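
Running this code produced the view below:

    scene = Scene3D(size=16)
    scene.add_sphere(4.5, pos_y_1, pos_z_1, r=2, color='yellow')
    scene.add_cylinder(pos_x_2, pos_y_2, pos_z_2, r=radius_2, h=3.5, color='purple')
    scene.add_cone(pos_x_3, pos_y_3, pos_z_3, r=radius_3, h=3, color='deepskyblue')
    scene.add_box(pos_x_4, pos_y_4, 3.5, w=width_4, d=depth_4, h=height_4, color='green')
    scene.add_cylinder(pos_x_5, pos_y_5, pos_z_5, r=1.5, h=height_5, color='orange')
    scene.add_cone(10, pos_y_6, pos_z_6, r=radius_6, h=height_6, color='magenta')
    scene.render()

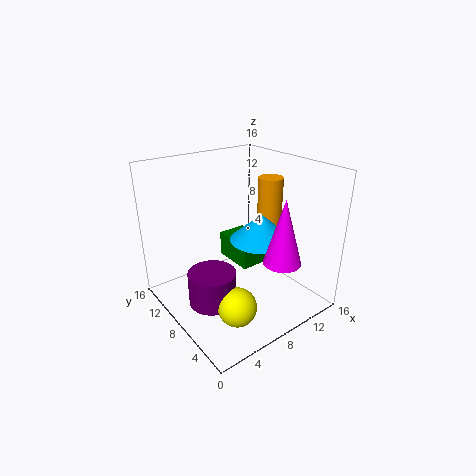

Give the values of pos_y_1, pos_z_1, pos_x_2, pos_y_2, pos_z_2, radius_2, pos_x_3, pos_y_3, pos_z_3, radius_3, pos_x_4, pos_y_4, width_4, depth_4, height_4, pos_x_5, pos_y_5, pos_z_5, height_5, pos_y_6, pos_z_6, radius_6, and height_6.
pos_y_1 = 3.5
pos_z_1 = 3
pos_x_2 = 3.5
pos_y_2 = 6.5
pos_z_2 = 2.5
radius_2 = 2.5
pos_x_3 = 10.5
pos_y_3 = 7
pos_z_3 = 7.5
radius_3 = 3.5
pos_x_4 = 9
pos_y_4 = 8
width_4 = 3.5
depth_4 = 5
height_4 = 3
pos_x_5 = 14
pos_y_5 = 9.5
pos_z_5 = 7
height_5 = 6.5
pos_y_6 = 3
pos_z_6 = 6.5
radius_6 = 2
height_6 = 7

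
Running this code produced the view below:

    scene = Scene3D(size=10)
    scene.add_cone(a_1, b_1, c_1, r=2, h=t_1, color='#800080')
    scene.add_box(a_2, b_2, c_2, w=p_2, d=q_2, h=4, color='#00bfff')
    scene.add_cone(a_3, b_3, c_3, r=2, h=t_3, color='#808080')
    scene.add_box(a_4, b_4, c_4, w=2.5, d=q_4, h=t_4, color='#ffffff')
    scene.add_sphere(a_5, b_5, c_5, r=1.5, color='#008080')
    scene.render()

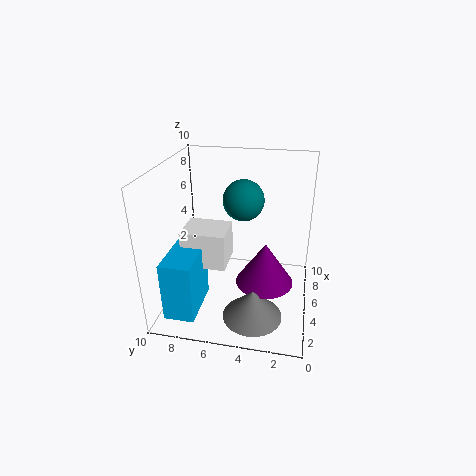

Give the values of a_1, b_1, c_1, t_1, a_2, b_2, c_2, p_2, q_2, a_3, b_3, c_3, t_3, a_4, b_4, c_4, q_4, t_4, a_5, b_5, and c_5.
a_1 = 4.5, b_1 = 3, c_1 = 2, t_1 = 3, a_2 = 0.5, b_2 = 7, c_2 = 1, p_2 = 3.5, q_2 = 2, a_3 = 2.5, b_3 = 3.5, c_3 = 0.5, t_3 = 2, a_4 = 3, b_4 = 5.5, c_4 = 3.5, q_4 = 3, t_4 = 2.5, a_5 = 7, b_5 = 5, c_5 = 7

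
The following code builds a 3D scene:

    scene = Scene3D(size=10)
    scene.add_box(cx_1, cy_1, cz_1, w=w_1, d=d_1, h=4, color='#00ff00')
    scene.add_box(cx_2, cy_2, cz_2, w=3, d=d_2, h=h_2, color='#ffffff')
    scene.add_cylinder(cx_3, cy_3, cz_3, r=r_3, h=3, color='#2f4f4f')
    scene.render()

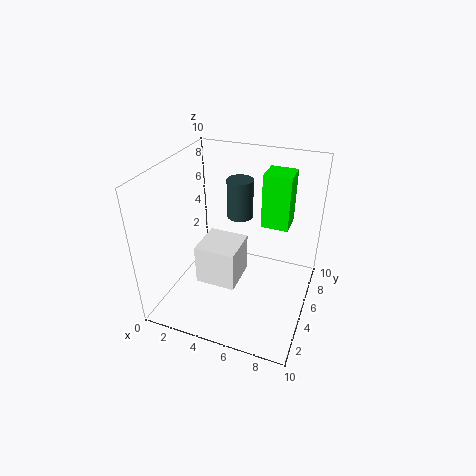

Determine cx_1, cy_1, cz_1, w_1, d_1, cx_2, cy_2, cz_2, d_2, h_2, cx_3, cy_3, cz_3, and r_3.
cx_1 = 6; cy_1 = 7; cz_1 = 5; w_1 = 2; d_1 = 2; cx_2 = 2; cy_2 = 4; cz_2 = 1; d_2 = 3; h_2 = 3; cx_3 = 4; cy_3 = 8; cz_3 = 5; r_3 = 1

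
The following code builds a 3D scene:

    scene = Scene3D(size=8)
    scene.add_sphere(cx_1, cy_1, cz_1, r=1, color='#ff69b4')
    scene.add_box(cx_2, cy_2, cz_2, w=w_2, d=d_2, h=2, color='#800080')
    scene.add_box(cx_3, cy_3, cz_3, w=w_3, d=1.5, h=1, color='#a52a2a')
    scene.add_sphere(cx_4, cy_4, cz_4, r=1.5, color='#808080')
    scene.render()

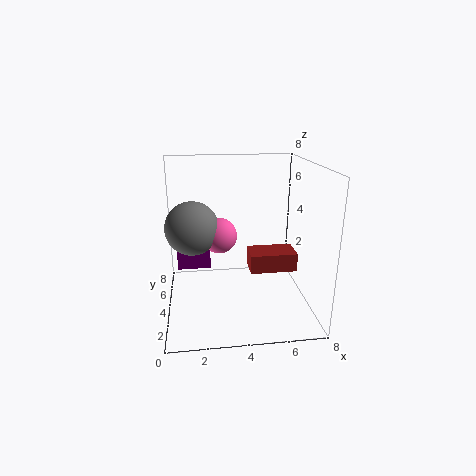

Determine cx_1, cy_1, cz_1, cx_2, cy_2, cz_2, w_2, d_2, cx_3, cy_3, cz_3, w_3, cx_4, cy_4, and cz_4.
cx_1 = 3
cy_1 = 4.5
cz_1 = 4
cx_2 = 0.5
cy_2 = 5.5
cz_2 = 1.5
w_2 = 2
d_2 = 1.5
cx_3 = 4.5
cy_3 = 2.5
cz_3 = 2.5
w_3 = 2.5
cx_4 = 1.5
cy_4 = 4.5
cz_4 = 4.5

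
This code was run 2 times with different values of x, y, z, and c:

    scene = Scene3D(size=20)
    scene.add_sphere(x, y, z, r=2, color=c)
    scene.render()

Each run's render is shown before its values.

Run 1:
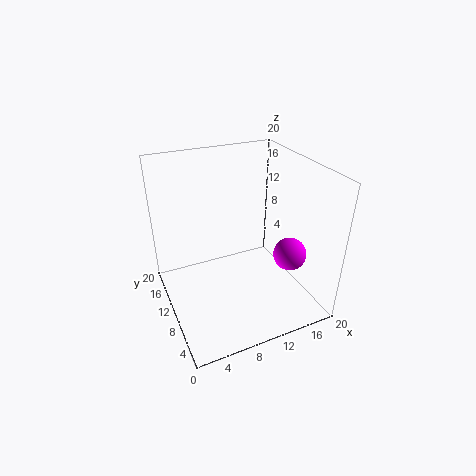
x = 13.5, y = 2.5, z = 11, c = 'magenta'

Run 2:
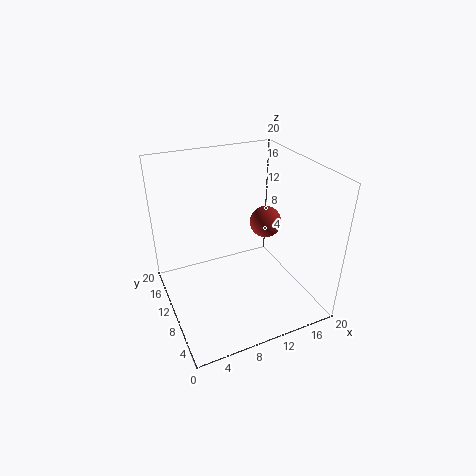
x = 12.5, y = 7, z = 13.5, c = 'brown'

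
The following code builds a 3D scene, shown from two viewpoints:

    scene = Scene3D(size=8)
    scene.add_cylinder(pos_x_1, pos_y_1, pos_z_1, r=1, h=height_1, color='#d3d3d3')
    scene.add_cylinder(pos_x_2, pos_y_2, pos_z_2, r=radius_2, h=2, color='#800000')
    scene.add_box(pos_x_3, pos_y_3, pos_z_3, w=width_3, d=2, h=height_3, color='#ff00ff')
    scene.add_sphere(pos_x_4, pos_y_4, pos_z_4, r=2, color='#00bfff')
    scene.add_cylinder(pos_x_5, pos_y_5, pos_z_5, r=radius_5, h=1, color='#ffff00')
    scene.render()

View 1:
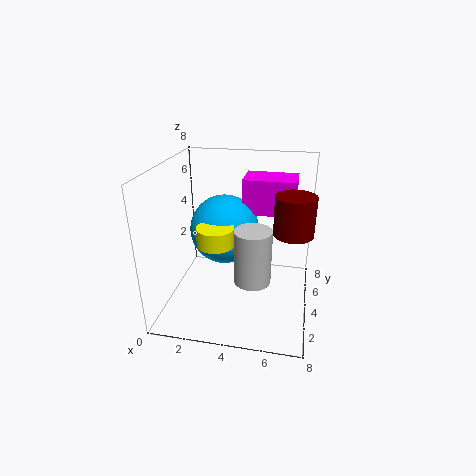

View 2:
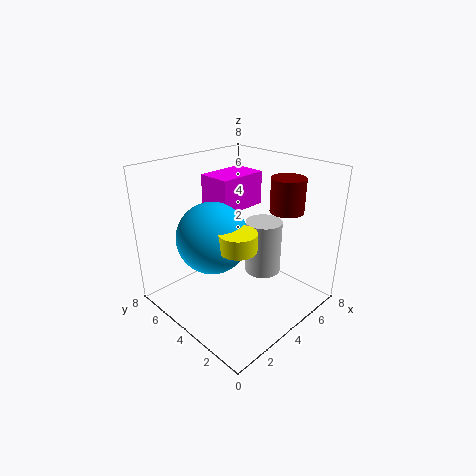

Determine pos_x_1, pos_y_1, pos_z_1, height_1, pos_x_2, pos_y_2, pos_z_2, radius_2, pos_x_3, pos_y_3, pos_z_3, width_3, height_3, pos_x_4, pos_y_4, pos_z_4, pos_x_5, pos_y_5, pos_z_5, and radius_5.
pos_x_1 = 5
pos_y_1 = 3
pos_z_1 = 2
height_1 = 3
pos_x_2 = 7
pos_y_2 = 3
pos_z_2 = 5
radius_2 = 1
pos_x_3 = 4
pos_y_3 = 5
pos_z_3 = 5
width_3 = 3
height_3 = 2
pos_x_4 = 3
pos_y_4 = 5
pos_z_4 = 4
pos_x_5 = 3
pos_y_5 = 3
pos_z_5 = 4
radius_5 = 1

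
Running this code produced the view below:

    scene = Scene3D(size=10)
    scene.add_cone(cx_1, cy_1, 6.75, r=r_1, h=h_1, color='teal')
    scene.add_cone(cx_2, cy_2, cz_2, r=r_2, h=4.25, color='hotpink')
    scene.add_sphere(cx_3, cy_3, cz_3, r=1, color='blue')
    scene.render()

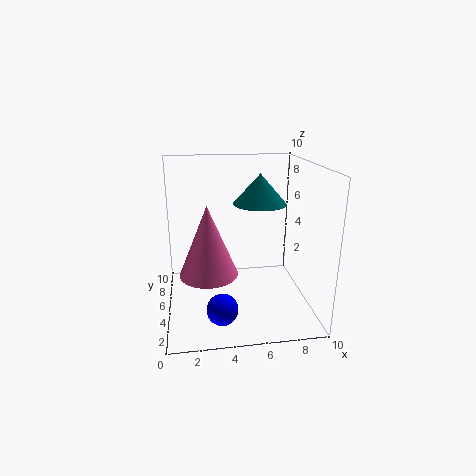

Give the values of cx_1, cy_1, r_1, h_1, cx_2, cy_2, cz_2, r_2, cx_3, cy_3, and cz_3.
cx_1 = 7, cy_1 = 7.25, r_1 = 2, h_1 = 2.25, cx_2 = 2.75, cy_2 = 2, cz_2 = 4, r_2 = 1.75, cx_3 = 3.5, cy_3 = 1.75, cz_3 = 1.5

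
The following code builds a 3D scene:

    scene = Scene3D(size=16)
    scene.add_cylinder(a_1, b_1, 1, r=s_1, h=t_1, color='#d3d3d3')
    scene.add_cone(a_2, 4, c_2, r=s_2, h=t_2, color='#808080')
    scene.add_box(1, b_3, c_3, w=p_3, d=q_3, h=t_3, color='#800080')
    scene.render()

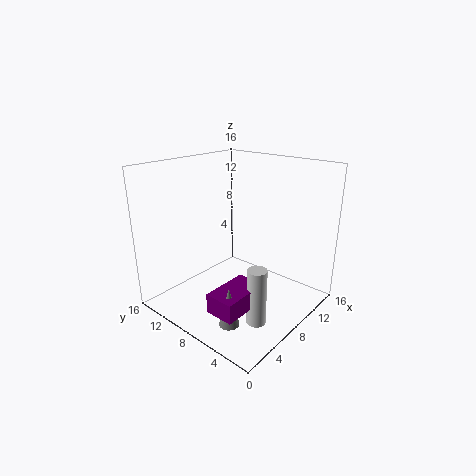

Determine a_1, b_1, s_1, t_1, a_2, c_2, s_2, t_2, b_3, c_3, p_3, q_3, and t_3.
a_1 = 5; b_1 = 3; s_1 = 1; t_1 = 6; a_2 = 2; c_2 = 2; s_2 = 1; t_2 = 4; b_3 = 3; c_3 = 3; p_3 = 5; q_3 = 3; t_3 = 2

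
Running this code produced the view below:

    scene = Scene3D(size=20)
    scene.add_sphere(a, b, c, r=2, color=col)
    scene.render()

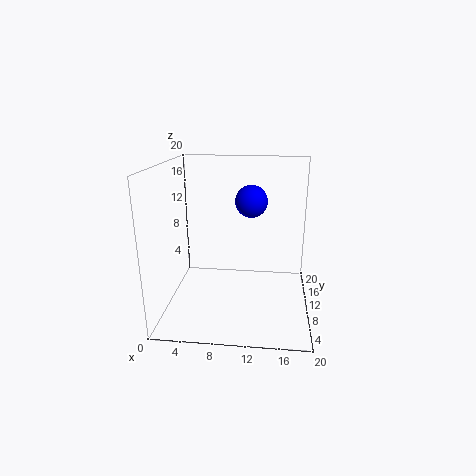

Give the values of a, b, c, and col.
a = 12
b = 7
c = 16
col = 'blue'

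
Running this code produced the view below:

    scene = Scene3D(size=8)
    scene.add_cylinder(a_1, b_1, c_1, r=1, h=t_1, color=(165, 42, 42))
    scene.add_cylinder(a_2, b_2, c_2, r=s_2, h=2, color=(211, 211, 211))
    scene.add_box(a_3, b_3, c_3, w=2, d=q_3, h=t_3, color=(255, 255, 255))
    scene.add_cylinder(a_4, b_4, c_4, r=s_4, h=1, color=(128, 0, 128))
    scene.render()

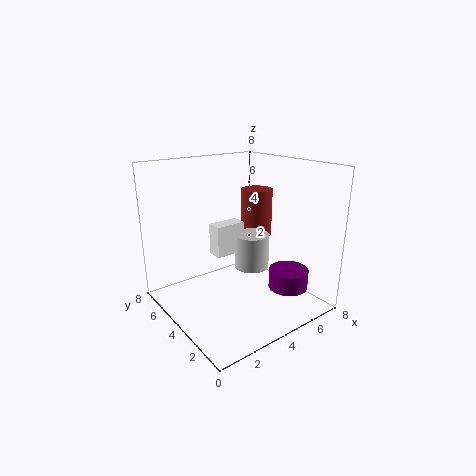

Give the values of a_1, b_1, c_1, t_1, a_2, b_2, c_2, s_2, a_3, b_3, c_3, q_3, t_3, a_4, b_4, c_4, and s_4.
a_1 = 7
b_1 = 6
c_1 = 3
t_1 = 3
a_2 = 5
b_2 = 4
c_2 = 2
s_2 = 1
a_3 = 4
b_3 = 6
c_3 = 2
q_3 = 1
t_3 = 2
a_4 = 5
b_4 = 1
c_4 = 2
s_4 = 1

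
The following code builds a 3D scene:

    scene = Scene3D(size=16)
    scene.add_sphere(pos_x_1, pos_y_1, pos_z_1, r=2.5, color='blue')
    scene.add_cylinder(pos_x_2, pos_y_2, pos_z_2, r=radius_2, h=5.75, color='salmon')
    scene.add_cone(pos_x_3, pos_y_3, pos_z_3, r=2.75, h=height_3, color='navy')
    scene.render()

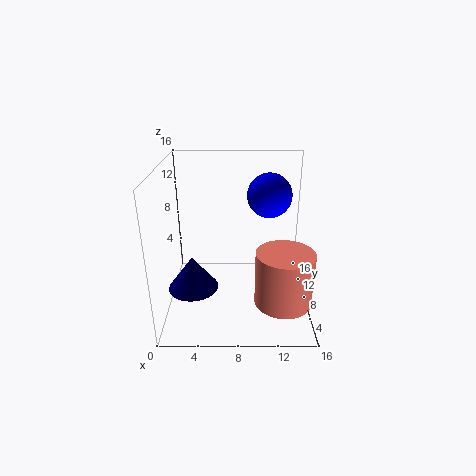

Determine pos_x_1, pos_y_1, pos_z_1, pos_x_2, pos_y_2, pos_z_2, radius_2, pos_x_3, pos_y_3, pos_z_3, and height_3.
pos_x_1 = 11.5
pos_y_1 = 10
pos_z_1 = 12.25
pos_x_2 = 12.75
pos_y_2 = 4
pos_z_2 = 2.5
radius_2 = 3
pos_x_3 = 3
pos_y_3 = 6.25
pos_z_3 = 2.75
height_3 = 3.75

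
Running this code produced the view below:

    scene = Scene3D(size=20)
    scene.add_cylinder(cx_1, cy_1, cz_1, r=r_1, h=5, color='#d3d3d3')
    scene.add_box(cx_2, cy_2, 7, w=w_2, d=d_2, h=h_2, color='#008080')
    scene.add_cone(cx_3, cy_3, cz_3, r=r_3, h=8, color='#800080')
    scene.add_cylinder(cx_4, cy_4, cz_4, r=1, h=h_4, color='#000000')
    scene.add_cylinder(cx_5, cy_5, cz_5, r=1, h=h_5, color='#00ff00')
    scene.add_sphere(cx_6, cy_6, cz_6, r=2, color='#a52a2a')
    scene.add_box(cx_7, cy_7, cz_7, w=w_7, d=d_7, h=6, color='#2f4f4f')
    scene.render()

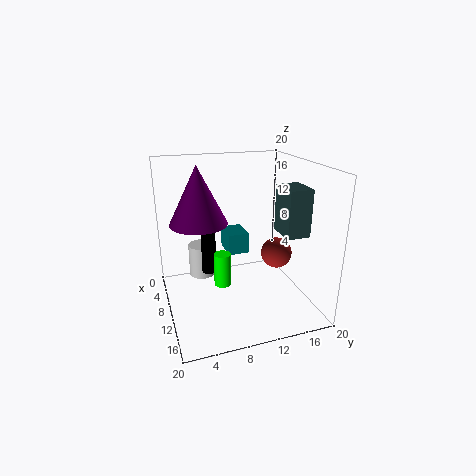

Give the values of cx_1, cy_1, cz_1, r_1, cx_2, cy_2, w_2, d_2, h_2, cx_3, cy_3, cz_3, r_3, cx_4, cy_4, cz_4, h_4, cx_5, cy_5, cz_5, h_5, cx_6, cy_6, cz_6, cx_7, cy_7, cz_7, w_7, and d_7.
cx_1 = 4, cy_1 = 6, cz_1 = 2, r_1 = 2, cx_2 = 5, cy_2 = 9, w_2 = 4, d_2 = 3, h_2 = 3, cx_3 = 8, cy_3 = 5, cz_3 = 12, r_3 = 4, cx_4 = 9, cy_4 = 6, cz_4 = 5, h_4 = 7, cx_5 = 16, cy_5 = 6, cz_5 = 7, h_5 = 4, cx_6 = 14, cy_6 = 14, cz_6 = 9, cx_7 = 13, cy_7 = 14, cz_7 = 12, w_7 = 4, d_7 = 3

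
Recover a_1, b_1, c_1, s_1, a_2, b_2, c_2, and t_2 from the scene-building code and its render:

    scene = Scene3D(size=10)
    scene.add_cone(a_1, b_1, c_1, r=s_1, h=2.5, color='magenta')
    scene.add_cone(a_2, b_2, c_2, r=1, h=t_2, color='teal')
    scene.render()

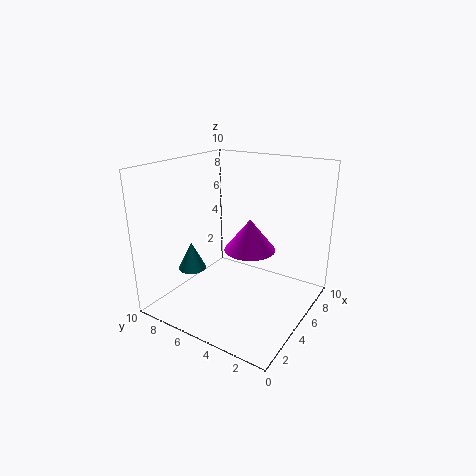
a_1 = 7.5; b_1 = 5.5; c_1 = 3; s_1 = 2; a_2 = 3.5; b_2 = 8; c_2 = 2.5; t_2 = 2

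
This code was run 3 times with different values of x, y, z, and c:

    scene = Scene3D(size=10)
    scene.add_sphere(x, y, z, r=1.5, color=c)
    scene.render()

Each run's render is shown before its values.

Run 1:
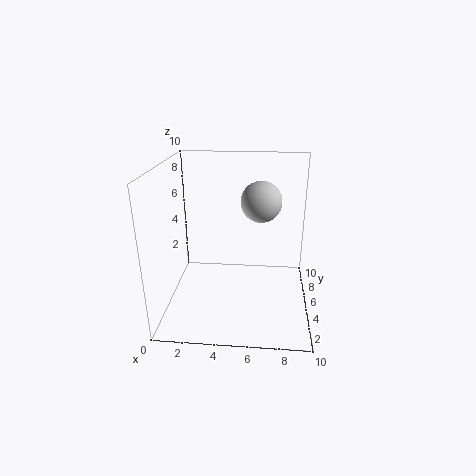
x = 6.5, y = 7, z = 7, c = 'lightgray'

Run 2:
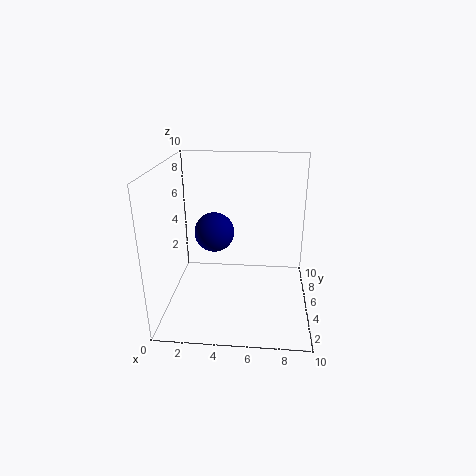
x = 3, y = 7, z = 4.5, c = 'navy'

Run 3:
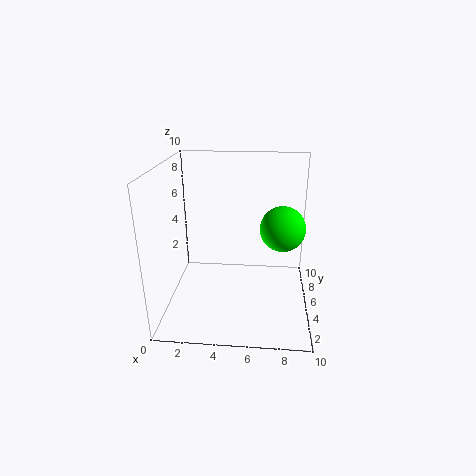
x = 8, y = 4.5, z = 6, c = 'lime'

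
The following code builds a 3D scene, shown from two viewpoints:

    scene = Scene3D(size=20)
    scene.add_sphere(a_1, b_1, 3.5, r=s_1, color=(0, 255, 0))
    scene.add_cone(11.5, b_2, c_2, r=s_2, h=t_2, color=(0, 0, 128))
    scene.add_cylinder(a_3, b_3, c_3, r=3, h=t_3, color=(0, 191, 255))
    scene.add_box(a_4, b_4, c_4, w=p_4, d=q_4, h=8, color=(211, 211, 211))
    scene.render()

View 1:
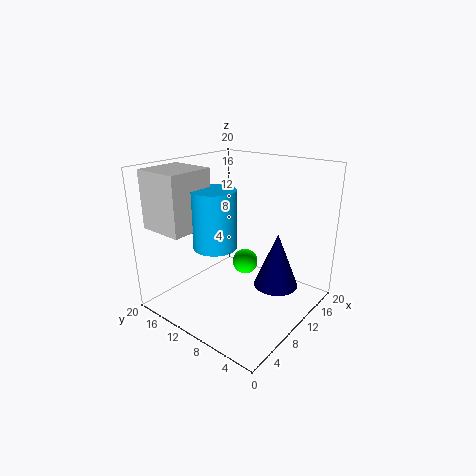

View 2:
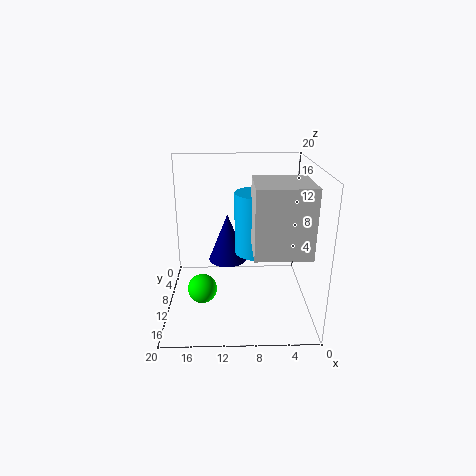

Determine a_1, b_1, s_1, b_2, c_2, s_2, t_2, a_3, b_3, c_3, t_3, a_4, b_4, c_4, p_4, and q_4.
a_1 = 15, b_1 = 12.5, s_1 = 2, b_2 = 4.5, c_2 = 4, s_2 = 3, t_2 = 7.5, a_3 = 7.5, b_3 = 12, c_3 = 9, t_3 = 8, a_4 = 2, b_4 = 13.5, c_4 = 11.5, p_4 = 6.5, q_4 = 6.5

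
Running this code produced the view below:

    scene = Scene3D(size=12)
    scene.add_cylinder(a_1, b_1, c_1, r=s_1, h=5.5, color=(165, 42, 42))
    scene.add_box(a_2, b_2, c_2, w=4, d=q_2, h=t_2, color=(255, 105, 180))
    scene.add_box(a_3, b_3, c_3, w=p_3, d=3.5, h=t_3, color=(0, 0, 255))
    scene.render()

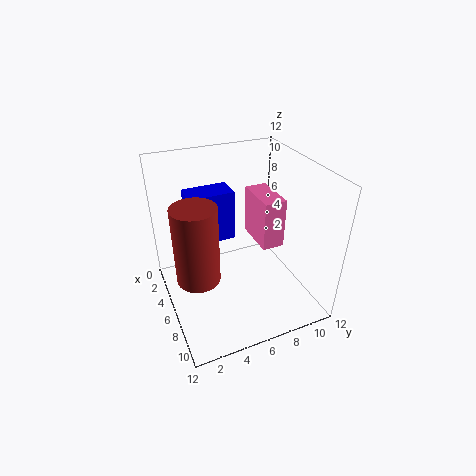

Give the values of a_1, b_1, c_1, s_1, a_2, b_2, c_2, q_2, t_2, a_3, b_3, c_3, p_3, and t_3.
a_1 = 9.5; b_1 = 1.5; c_1 = 6; s_1 = 1.5; a_2 = 2; b_2 = 8.5; c_2 = 4; q_2 = 2; t_2 = 4.5; a_3 = 4.5; b_3 = 2; c_3 = 6.5; p_3 = 2; t_3 = 4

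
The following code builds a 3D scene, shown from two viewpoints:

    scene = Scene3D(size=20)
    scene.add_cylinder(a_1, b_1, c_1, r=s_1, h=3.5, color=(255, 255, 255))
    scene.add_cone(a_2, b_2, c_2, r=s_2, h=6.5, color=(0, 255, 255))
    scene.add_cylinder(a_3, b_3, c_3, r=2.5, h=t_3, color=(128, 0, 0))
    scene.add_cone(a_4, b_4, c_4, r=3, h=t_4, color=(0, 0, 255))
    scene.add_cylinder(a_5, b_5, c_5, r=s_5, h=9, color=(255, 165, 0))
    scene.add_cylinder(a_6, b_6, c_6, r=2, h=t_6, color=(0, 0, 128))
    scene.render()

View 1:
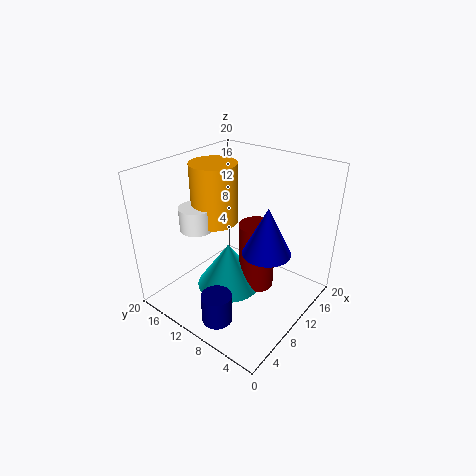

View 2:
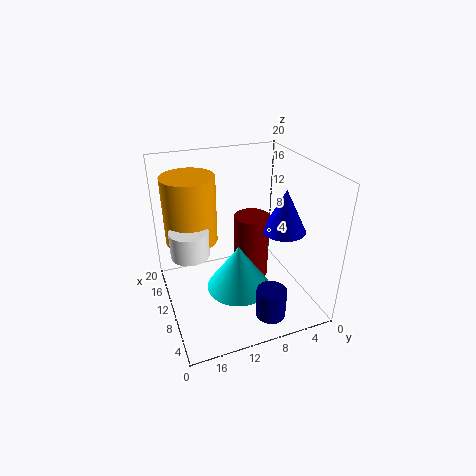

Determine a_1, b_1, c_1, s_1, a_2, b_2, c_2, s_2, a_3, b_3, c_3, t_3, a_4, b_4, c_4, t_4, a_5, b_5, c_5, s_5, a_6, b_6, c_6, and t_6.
a_1 = 9
b_1 = 17
c_1 = 9.5
s_1 = 2.5
a_2 = 8.5
b_2 = 10.5
c_2 = 3
s_2 = 4.5
a_3 = 11
b_3 = 7.5
c_3 = 3
t_3 = 9.5
a_4 = 8
b_4 = 4
c_4 = 11
t_4 = 6
a_5 = 12
b_5 = 16
c_5 = 10
s_5 = 3.5
a_6 = 3
b_6 = 8
c_6 = 1.5
t_6 = 4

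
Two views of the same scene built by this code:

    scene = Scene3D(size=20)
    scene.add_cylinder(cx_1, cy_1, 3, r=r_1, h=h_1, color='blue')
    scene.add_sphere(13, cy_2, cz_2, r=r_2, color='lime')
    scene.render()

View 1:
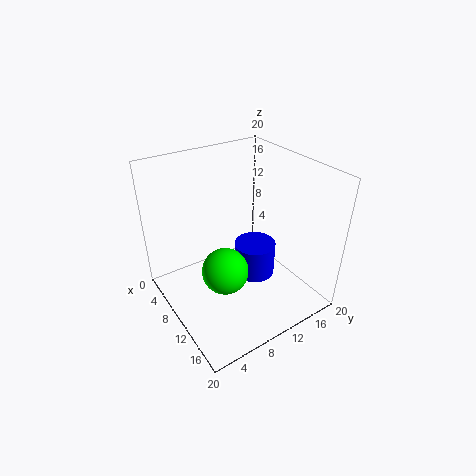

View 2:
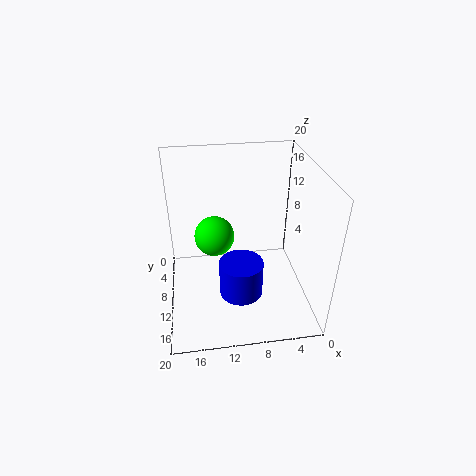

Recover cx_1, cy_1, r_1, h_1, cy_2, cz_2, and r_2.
cx_1 = 10, cy_1 = 13, r_1 = 3, h_1 = 5, cy_2 = 6, cz_2 = 8, r_2 = 3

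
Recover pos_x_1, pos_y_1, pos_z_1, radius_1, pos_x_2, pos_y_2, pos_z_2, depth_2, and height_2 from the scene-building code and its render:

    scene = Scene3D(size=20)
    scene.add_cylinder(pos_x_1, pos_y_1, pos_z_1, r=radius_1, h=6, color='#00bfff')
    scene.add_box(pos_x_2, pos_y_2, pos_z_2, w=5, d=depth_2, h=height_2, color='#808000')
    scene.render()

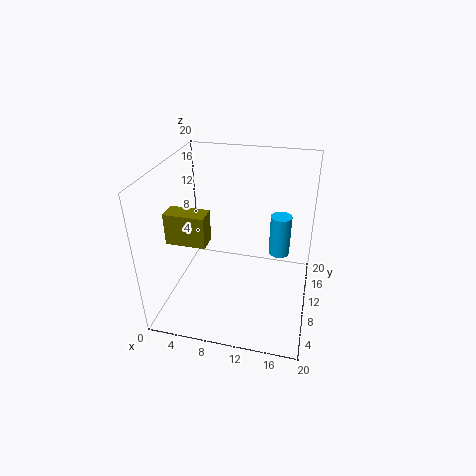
pos_x_1 = 15.5, pos_y_1 = 13, pos_z_1 = 6.5, radius_1 = 1.5, pos_x_2 = 2.5, pos_y_2 = 3.5, pos_z_2 = 12, depth_2 = 2.5, height_2 = 4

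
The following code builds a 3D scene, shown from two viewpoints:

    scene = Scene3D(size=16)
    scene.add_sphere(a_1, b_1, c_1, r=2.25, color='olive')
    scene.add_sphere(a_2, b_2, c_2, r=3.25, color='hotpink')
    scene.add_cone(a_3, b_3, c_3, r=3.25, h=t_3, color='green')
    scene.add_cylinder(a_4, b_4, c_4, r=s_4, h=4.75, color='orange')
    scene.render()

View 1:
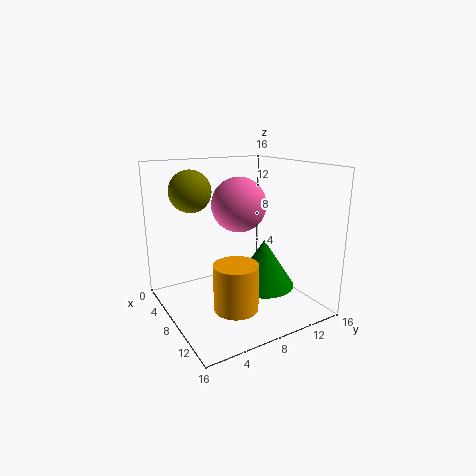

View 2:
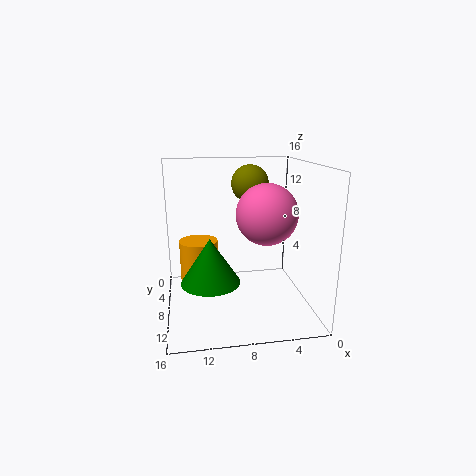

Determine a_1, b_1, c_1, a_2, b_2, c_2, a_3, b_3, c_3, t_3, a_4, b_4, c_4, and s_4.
a_1 = 5.75
b_1 = 3.5
c_1 = 13.25
a_2 = 5.25
b_2 = 9.75
c_2 = 11
a_3 = 11.25
b_3 = 9.25
c_3 = 3.5
t_3 = 5
a_4 = 12.25
b_4 = 5.25
c_4 = 2.25
s_4 = 2.25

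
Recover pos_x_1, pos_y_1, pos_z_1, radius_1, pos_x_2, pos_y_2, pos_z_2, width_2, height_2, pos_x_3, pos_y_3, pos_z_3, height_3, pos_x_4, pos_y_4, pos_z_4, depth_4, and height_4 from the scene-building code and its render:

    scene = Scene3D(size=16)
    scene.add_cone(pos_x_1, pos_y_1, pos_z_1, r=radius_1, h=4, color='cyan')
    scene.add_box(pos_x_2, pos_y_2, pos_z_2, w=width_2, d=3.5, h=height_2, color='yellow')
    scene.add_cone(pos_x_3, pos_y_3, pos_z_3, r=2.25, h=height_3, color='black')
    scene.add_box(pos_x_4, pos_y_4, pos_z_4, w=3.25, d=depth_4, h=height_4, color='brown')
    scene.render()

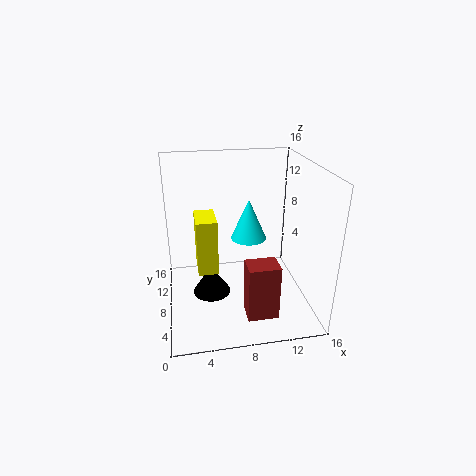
pos_x_1 = 8.5
pos_y_1 = 5
pos_z_1 = 9.5
radius_1 = 1.75
pos_x_2 = 3.25
pos_y_2 = 3.5
pos_z_2 = 6.5
width_2 = 2
height_2 = 5.5
pos_x_3 = 5
pos_y_3 = 9.5
pos_z_3 = 0.25
height_3 = 3.5
pos_x_4 = 8
pos_y_4 = 2
pos_z_4 = 1.25
depth_4 = 2.5
height_4 = 6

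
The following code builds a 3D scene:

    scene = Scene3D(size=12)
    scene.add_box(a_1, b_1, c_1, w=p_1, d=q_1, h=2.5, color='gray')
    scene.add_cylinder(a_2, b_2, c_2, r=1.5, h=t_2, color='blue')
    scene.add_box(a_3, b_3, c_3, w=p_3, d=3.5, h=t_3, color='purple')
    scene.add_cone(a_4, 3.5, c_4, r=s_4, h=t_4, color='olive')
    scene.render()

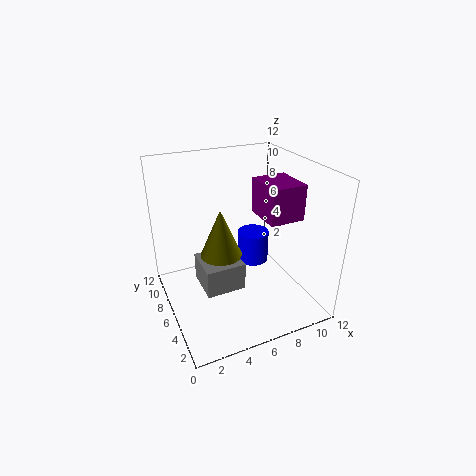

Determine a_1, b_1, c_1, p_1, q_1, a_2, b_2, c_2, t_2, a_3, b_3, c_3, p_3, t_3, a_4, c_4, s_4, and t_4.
a_1 = 3, b_1 = 5.5, c_1 = 1, p_1 = 3.5, q_1 = 3.5, a_2 = 9, b_2 = 9, c_2 = 1.5, t_2 = 3, a_3 = 8, b_3 = 4, c_3 = 7.5, p_3 = 3, t_3 = 3, a_4 = 3.5, c_4 = 6.5, s_4 = 1.5, t_4 = 3.5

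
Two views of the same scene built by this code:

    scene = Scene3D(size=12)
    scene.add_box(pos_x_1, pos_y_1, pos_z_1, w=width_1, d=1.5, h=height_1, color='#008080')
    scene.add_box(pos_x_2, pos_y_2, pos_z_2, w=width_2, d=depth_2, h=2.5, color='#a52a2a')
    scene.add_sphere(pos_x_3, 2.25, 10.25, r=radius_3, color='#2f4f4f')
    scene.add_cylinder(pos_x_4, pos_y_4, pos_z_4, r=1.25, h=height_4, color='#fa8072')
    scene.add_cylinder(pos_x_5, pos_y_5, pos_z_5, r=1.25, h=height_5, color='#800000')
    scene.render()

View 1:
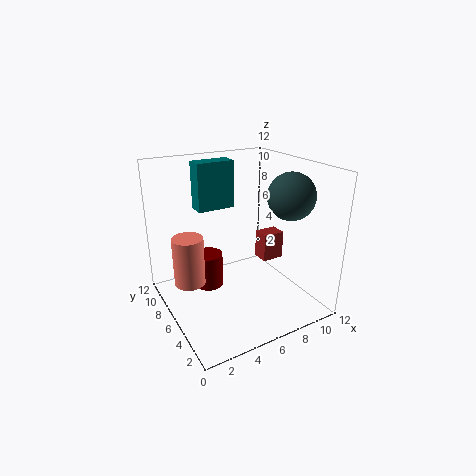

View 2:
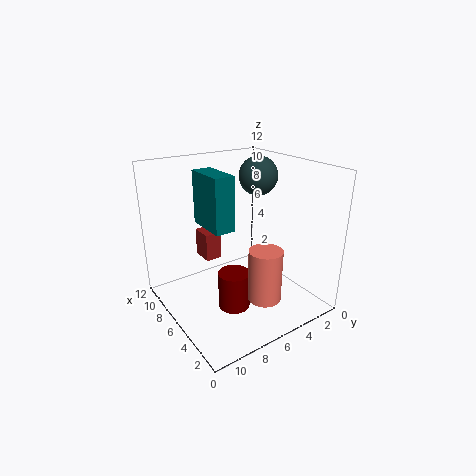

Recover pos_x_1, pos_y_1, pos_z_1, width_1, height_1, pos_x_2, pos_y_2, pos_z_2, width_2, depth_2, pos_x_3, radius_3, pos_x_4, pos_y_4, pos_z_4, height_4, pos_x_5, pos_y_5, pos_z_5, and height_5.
pos_x_1 = 3.5; pos_y_1 = 8; pos_z_1 = 8; width_1 = 3.25; height_1 = 4; pos_x_2 = 8.75; pos_y_2 = 6; pos_z_2 = 3; width_2 = 2; depth_2 = 1.5; pos_x_3 = 8.25; radius_3 = 1.75; pos_x_4 = 1.75; pos_y_4 = 6.5; pos_z_4 = 2.75; height_4 = 4; pos_x_5 = 4; pos_y_5 = 7.75; pos_z_5 = 1.25; height_5 = 3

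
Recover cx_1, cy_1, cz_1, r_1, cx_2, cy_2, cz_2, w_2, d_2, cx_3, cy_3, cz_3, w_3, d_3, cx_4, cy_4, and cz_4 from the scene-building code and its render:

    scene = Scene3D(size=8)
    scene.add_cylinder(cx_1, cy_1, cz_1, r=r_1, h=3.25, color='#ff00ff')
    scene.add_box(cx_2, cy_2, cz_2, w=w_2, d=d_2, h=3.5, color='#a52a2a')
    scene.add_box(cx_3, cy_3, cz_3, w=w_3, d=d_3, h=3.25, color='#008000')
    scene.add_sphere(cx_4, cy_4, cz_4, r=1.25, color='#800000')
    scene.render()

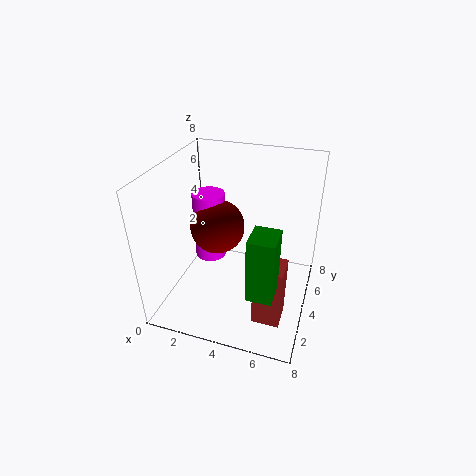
cx_1 = 3.25; cy_1 = 2; cz_1 = 4.25; r_1 = 0.75; cx_2 = 5.5; cy_2 = 1.75; cz_2 = 0.25; w_2 = 1.5; d_2 = 1.5; cx_3 = 5.5; cy_3 = 0.5; cz_3 = 3; w_3 = 1.25; d_3 = 1.5; cx_4 = 3.75; cy_4 = 1.75; cz_4 = 6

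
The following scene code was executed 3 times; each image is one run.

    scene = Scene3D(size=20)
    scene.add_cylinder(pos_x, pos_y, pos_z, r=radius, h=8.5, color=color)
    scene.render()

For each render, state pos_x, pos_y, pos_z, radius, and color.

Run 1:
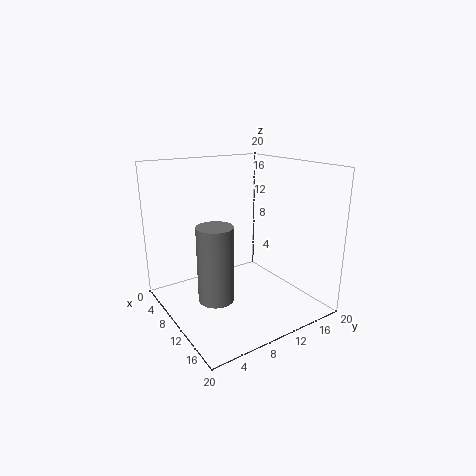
pos_x = 17; pos_y = 2.5; pos_z = 6.5; radius = 2; color = 'gray'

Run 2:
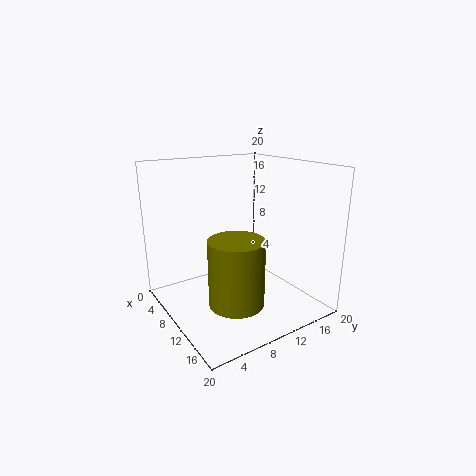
pos_x = 15; pos_y = 6.5; pos_z = 3.5; radius = 3.5; color = 'olive'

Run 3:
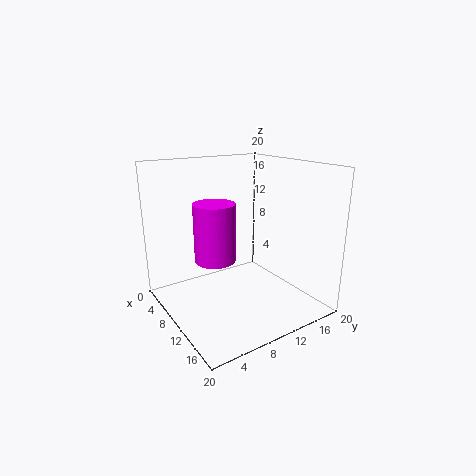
pos_x = 7; pos_y = 8; pos_z = 6; radius = 3; color = 'magenta'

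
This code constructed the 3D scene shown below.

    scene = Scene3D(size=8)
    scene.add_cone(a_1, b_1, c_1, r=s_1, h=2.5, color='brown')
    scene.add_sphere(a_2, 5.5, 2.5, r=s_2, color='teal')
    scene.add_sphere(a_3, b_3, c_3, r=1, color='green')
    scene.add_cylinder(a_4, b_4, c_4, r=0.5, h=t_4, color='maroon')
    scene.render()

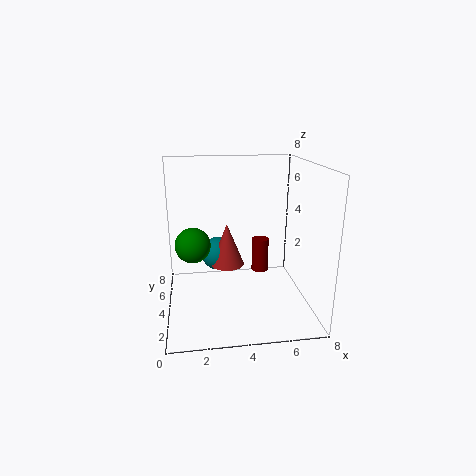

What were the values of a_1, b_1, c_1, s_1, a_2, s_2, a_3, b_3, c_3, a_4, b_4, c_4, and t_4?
a_1 = 3.5; b_1 = 5; c_1 = 2; s_1 = 1; a_2 = 3; s_2 = 1; a_3 = 1.5; b_3 = 4.5; c_3 = 3.5; a_4 = 5.5; b_4 = 5; c_4 = 1.5; t_4 = 2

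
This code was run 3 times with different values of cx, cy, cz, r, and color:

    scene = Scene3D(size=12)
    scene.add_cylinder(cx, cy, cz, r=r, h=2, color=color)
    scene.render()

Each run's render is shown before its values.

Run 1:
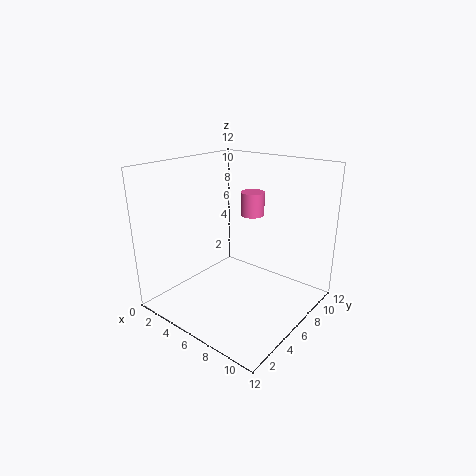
cx = 6, cy = 8, cz = 7.5, r = 1, color = 'hotpink'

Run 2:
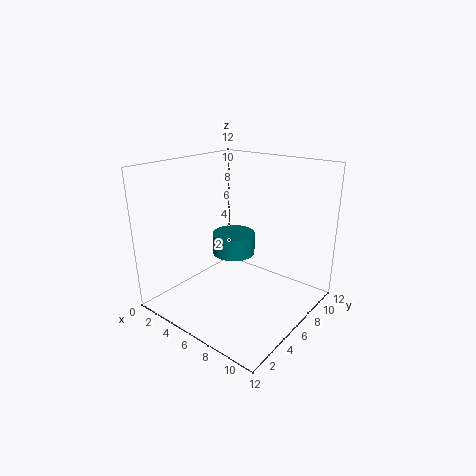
cx = 3.5, cy = 8.5, cz = 3, r = 2, color = 'teal'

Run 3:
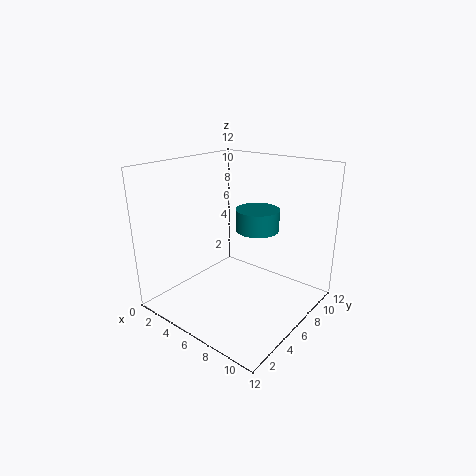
cx = 5.5, cy = 9.5, cz = 5.5, r = 2, color = 'teal'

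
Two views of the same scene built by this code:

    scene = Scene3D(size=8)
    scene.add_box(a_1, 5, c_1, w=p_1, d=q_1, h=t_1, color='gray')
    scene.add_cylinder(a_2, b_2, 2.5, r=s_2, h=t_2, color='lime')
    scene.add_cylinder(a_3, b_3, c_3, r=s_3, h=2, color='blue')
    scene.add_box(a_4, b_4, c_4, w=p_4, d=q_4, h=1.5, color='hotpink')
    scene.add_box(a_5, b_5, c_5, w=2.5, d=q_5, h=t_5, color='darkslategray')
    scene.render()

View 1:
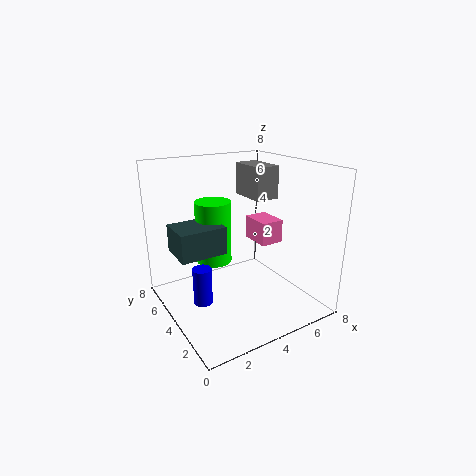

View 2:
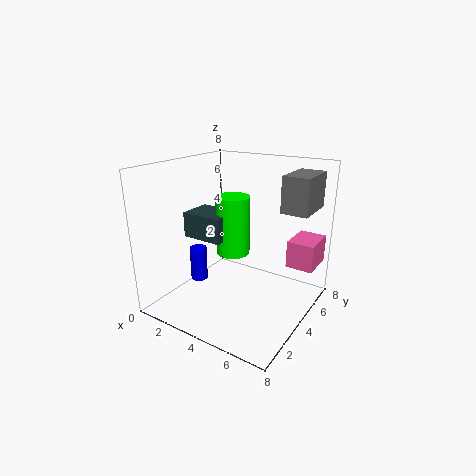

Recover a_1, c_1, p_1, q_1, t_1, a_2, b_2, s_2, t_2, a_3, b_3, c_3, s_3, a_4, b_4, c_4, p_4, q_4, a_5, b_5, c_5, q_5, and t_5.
a_1 = 6
c_1 = 5.5
p_1 = 1.5
q_1 = 2.5
t_1 = 2
a_2 = 3
b_2 = 5
s_2 = 1
t_2 = 3.5
a_3 = 1.5
b_3 = 3.5
c_3 = 1
s_3 = 0.5
a_4 = 6.5
b_4 = 5
c_4 = 2.5
p_4 = 1.5
q_4 = 2
a_5 = 0.5
b_5 = 3.5
c_5 = 3.5
q_5 = 2
t_5 = 1.5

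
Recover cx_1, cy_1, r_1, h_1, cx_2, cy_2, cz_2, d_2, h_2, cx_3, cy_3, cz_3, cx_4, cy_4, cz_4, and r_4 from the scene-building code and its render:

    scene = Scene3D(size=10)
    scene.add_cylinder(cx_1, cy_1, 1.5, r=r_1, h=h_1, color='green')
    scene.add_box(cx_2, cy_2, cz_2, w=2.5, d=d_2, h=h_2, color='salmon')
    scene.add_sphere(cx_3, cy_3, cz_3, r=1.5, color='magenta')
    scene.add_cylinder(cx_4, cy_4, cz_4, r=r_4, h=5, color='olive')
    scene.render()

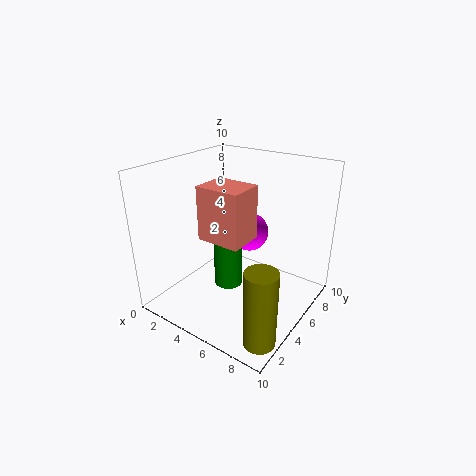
cx_1 = 4.5, cy_1 = 4.5, r_1 = 1, h_1 = 5, cx_2 = 5.5, cy_2 = 0.5, cz_2 = 7, d_2 = 2, h_2 = 3, cx_3 = 4, cy_3 = 8, cz_3 = 4, cx_4 = 9, cy_4 = 1.5, cz_4 = 0.5, r_4 = 1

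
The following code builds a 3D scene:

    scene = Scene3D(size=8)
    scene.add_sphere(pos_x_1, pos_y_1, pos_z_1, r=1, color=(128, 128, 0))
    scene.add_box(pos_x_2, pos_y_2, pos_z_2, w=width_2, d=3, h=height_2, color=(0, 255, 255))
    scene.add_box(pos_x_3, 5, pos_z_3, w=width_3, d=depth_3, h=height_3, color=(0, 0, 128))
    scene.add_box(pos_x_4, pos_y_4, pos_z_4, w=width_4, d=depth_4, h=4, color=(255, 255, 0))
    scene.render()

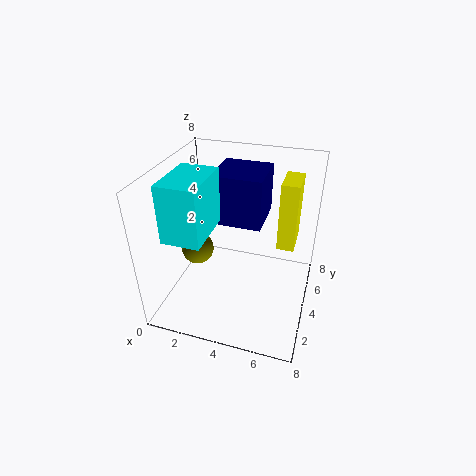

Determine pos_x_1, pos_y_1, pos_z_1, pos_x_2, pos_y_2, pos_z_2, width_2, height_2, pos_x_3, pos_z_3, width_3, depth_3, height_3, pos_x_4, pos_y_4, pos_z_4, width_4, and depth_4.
pos_x_1 = 1
pos_y_1 = 5
pos_z_1 = 2
pos_x_2 = 1
pos_y_2 = 1
pos_z_2 = 5
width_2 = 2
height_2 = 3
pos_x_3 = 2
pos_z_3 = 4
width_3 = 3
depth_3 = 3
height_3 = 3
pos_x_4 = 6
pos_y_4 = 5
pos_z_4 = 3
width_4 = 1
depth_4 = 2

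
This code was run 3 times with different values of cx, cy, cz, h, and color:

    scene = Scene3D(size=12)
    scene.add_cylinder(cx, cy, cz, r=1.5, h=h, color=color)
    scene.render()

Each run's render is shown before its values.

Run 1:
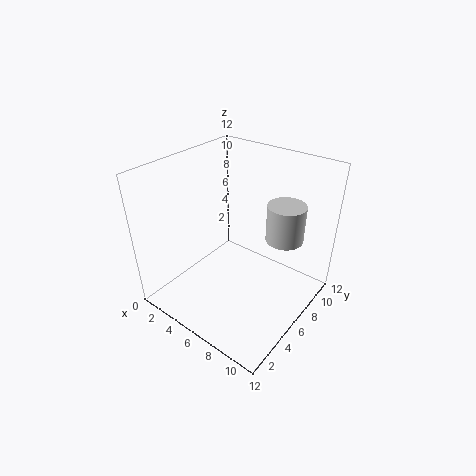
cx = 9.5; cy = 7.5; cz = 6.5; h = 3; color = 'lightgray'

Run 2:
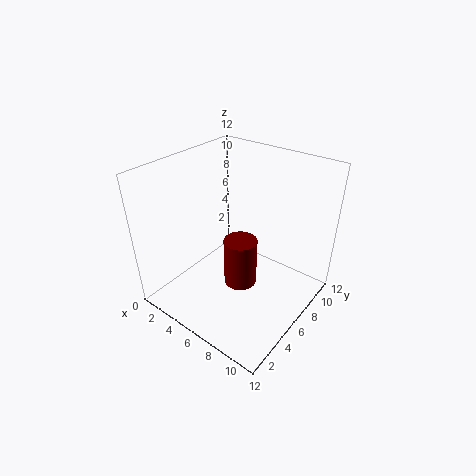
cx = 5.5; cy = 7; cz = 0.5; h = 4.5; color = 'maroon'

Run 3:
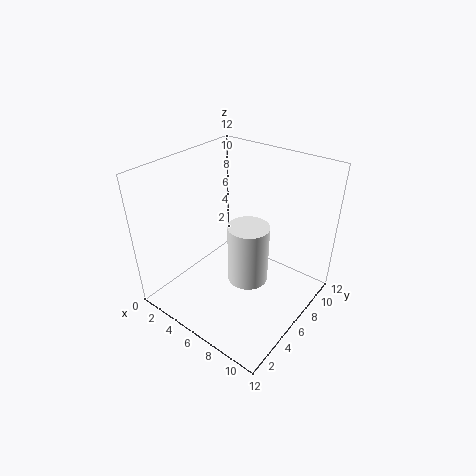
cx = 8.5; cy = 4; cz = 4.5; h = 4.5; color = 'white'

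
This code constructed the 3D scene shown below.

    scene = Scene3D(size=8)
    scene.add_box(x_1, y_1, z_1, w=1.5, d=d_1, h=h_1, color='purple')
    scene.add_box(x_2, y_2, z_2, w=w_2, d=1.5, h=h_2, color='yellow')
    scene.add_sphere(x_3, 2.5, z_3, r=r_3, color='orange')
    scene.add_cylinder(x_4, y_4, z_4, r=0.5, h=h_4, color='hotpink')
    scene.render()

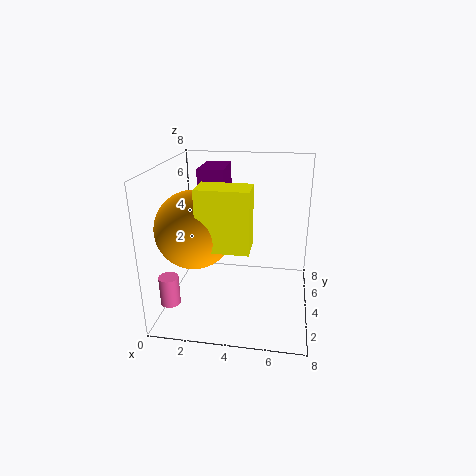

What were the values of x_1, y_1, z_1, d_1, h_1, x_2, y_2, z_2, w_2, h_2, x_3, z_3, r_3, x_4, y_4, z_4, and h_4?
x_1 = 1.5, y_1 = 5, z_1 = 4.5, d_1 = 2.5, h_1 = 3, x_2 = 2.5, y_2 = 1, z_2 = 4.5, w_2 = 2.5, h_2 = 3, x_3 = 2, z_3 = 5, r_3 = 2, x_4 = 1, y_4 = 1, z_4 = 1.5, h_4 = 1.5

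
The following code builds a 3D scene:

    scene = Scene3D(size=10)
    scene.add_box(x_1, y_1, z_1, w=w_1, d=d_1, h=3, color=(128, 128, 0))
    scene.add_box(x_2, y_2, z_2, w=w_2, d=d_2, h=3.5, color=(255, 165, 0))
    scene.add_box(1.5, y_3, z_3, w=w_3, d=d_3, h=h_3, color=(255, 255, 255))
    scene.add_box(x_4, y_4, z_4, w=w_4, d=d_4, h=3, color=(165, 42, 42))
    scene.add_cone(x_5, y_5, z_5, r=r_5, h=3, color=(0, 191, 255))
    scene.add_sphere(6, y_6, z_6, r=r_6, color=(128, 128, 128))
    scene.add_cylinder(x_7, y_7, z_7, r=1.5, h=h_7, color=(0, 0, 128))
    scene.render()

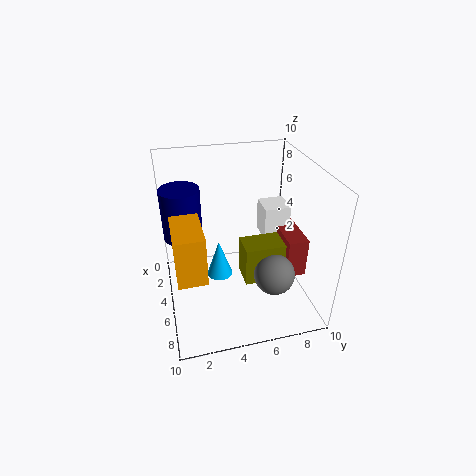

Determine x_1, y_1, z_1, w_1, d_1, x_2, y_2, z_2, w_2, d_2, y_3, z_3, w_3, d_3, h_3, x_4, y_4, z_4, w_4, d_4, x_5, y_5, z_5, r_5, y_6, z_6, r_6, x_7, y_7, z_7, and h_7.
x_1 = 3.5, y_1 = 5.5, z_1 = 1, w_1 = 2, d_1 = 3.5, x_2 = 3.5, y_2 = 0.5, z_2 = 3, w_2 = 3.5, d_2 = 2, y_3 = 7.5, z_3 = 3.5, w_3 = 2, d_3 = 2, h_3 = 2.5, x_4 = 2.5, y_4 = 8.5, z_4 = 1.5, w_4 = 3.5, d_4 = 1.5, x_5 = 3, y_5 = 4, z_5 = 0.5, r_5 = 1, y_6 = 7.5, z_6 = 2, r_6 = 1.5, x_7 = 1.5, y_7 = 1.5, z_7 = 3.5, h_7 = 4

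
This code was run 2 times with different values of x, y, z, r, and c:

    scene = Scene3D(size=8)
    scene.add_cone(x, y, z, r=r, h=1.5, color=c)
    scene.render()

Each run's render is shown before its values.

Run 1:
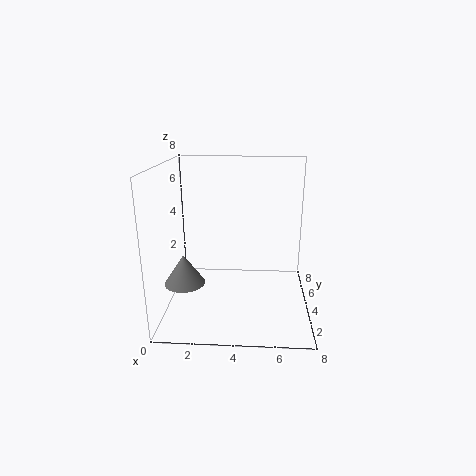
x = 1.5
y = 1.5
z = 2.5
r = 1
c = 'gray'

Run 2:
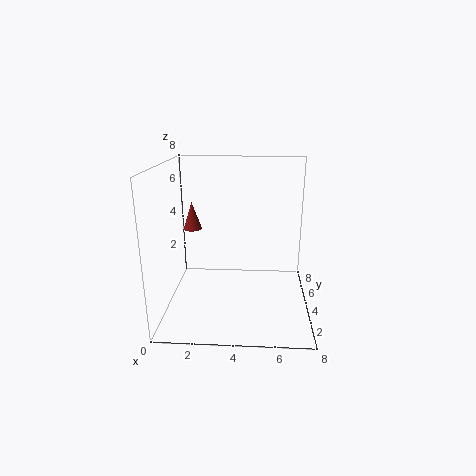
x = 1.5
y = 4
z = 4.5
r = 0.5
c = 'brown'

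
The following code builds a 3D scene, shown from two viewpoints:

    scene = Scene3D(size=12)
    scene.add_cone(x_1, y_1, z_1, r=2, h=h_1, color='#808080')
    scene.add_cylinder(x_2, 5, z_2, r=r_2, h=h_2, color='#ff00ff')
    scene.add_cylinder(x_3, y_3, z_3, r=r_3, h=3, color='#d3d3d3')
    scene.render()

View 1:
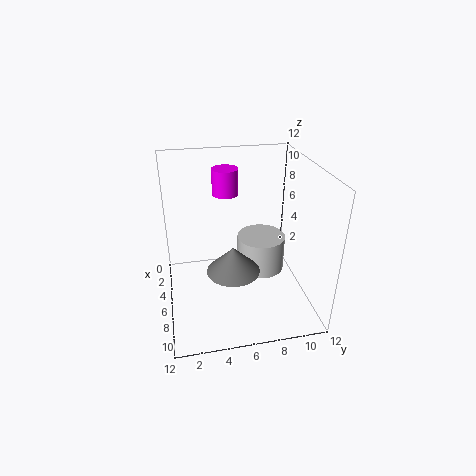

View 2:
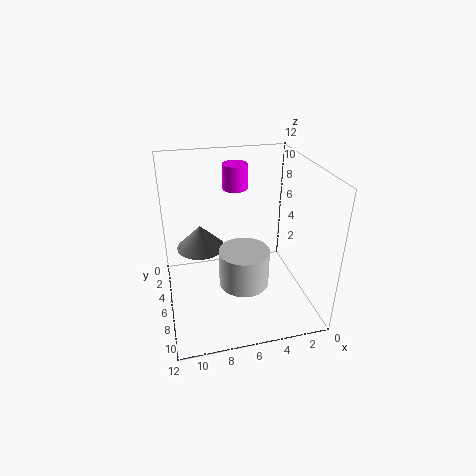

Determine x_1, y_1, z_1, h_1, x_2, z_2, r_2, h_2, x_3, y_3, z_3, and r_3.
x_1 = 9, y_1 = 5, z_1 = 5, h_1 = 2, x_2 = 6, z_2 = 10, r_2 = 1, h_2 = 2, x_3 = 6, y_3 = 8, z_3 = 3, r_3 = 2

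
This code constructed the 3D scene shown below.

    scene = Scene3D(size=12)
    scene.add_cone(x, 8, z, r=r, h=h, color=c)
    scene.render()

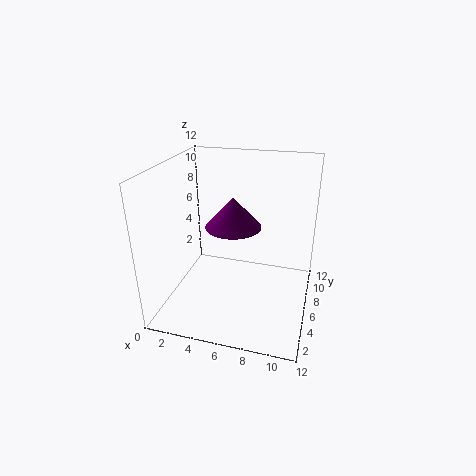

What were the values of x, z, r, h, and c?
x = 5
z = 6
r = 2.5
h = 2.75
c = 'purple'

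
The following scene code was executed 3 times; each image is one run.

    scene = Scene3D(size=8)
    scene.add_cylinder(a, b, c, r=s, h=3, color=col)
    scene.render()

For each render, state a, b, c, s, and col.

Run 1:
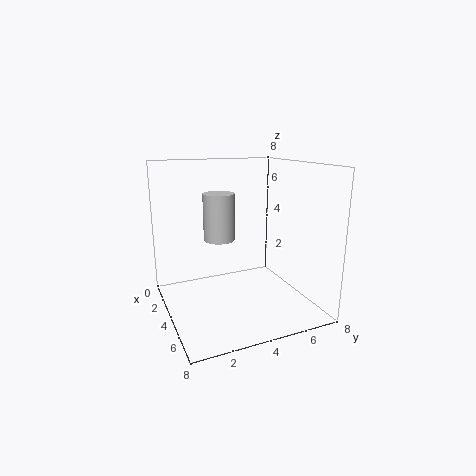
a = 1; b = 4; c = 3; s = 1; col = 'lightgray'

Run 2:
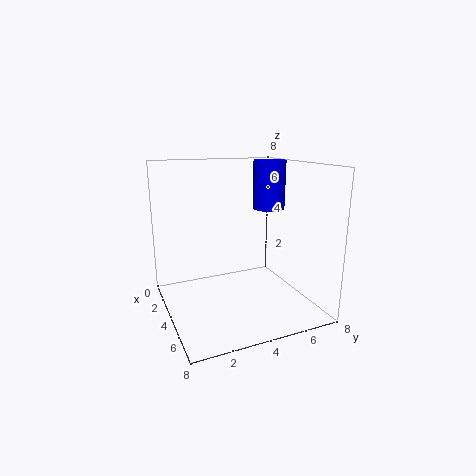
a = 2; b = 7; c = 5; s = 1; col = 'blue'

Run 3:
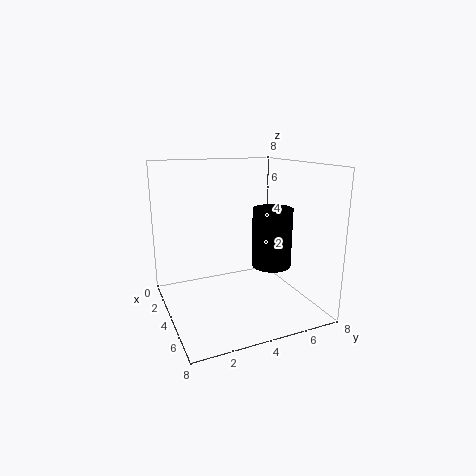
a = 6; b = 5; c = 3; s = 1; col = 'black'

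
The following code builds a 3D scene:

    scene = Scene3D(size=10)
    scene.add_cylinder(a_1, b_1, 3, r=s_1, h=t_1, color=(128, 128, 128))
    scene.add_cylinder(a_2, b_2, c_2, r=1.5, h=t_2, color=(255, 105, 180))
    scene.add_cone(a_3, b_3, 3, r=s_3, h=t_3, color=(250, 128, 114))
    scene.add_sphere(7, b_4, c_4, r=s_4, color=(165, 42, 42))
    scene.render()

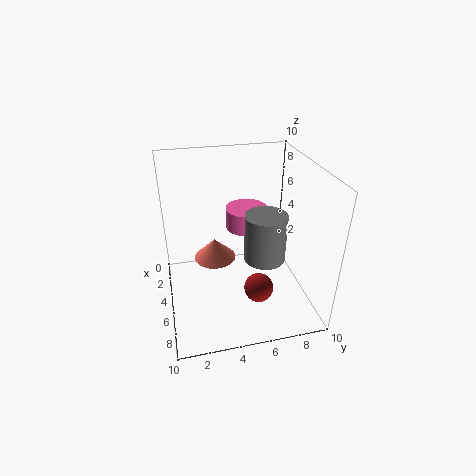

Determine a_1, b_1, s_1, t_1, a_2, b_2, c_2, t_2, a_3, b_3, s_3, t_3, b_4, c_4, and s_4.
a_1 = 5
b_1 = 7
s_1 = 1.5
t_1 = 3.5
a_2 = 3.5
b_2 = 6
c_2 = 5
t_2 = 1.5
a_3 = 4
b_3 = 3.5
s_3 = 1.5
t_3 = 1.5
b_4 = 6
c_4 = 2
s_4 = 1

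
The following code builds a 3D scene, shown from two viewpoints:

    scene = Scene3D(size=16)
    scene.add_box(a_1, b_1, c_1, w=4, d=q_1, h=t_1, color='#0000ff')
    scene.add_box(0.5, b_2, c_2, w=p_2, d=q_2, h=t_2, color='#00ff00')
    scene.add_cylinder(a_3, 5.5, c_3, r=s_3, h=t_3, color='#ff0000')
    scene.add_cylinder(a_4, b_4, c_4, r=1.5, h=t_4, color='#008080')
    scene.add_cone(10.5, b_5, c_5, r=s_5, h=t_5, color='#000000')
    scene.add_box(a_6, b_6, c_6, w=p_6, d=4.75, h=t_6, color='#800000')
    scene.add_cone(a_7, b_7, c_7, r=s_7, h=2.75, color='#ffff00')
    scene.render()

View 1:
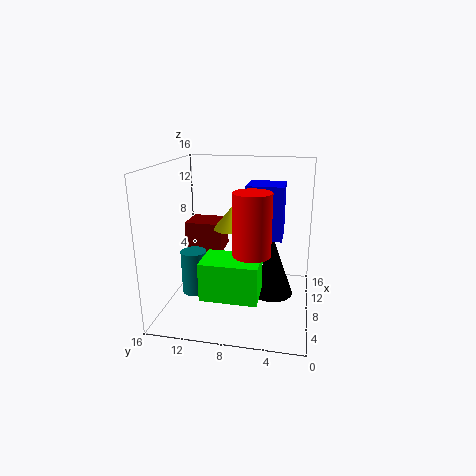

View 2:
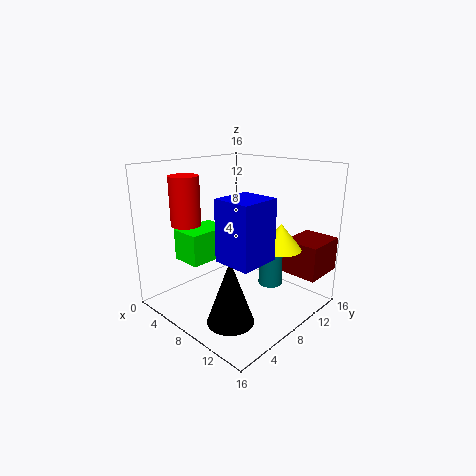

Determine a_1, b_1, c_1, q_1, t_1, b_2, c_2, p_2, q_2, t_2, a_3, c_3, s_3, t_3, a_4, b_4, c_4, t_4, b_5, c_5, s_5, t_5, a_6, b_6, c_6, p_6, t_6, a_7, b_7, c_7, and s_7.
a_1 = 9.5
b_1 = 3.25
c_1 = 7.25
q_1 = 4.25
t_1 = 6.25
b_2 = 4.75
c_2 = 4.25
p_2 = 3.75
q_2 = 5.5
t_2 = 3.75
a_3 = 2
c_3 = 8.75
s_3 = 1.75
t_3 = 5.75
a_4 = 8.5
b_4 = 13.5
c_4 = 0.5
t_4 = 5.25
b_5 = 4.25
c_5 = 0.25
s_5 = 2.5
t_5 = 7
a_6 = 12
b_6 = 11
c_6 = 4.25
p_6 = 4
t_6 = 3.75
a_7 = 12.5
b_7 = 9.75
c_7 = 7.5
s_7 = 2.25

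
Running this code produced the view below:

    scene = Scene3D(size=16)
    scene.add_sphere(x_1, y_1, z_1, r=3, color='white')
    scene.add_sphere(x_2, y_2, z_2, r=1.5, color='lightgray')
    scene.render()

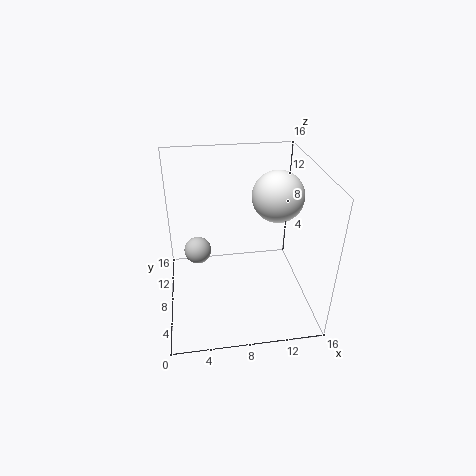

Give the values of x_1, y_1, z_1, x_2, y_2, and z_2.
x_1 = 13; y_1 = 10.5; z_1 = 11.5; x_2 = 3.5; y_2 = 8.5; z_2 = 6.5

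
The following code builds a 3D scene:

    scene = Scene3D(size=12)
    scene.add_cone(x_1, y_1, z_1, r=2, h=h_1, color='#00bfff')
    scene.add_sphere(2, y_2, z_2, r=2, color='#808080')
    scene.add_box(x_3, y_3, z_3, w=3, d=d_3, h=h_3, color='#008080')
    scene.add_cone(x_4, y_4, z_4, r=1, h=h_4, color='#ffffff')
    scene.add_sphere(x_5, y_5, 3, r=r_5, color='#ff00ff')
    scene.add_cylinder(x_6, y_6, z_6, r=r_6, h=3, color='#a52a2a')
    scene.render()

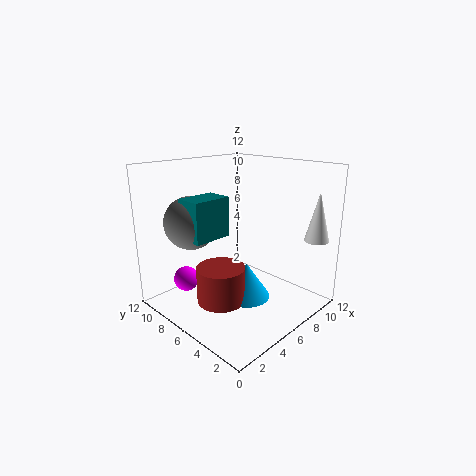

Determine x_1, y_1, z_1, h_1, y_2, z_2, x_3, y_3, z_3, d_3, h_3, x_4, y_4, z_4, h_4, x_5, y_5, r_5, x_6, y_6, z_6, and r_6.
x_1 = 6; y_1 = 5; z_1 = 1; h_1 = 3; y_2 = 7; z_2 = 8; x_3 = 1; y_3 = 5; z_3 = 7; d_3 = 2; h_3 = 3; x_4 = 10; y_4 = 1; z_4 = 6; h_4 = 4; x_5 = 2; y_5 = 8; r_5 = 1; x_6 = 4; y_6 = 6; z_6 = 1; r_6 = 2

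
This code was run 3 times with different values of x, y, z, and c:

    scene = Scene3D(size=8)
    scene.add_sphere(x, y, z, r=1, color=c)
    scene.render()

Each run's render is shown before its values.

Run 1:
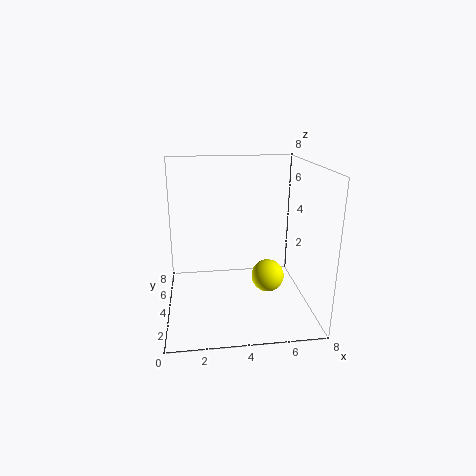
x = 6, y = 5, z = 1, c = 'yellow'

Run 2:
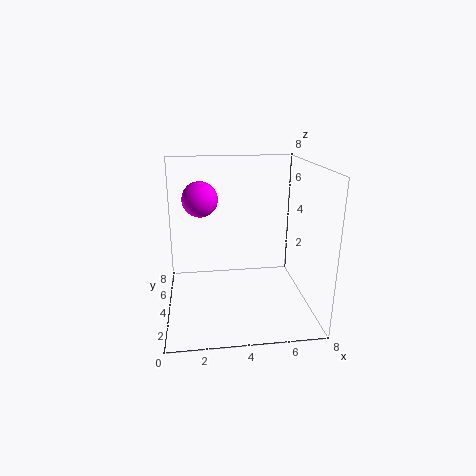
x = 2, y = 5, z = 6, c = 'magenta'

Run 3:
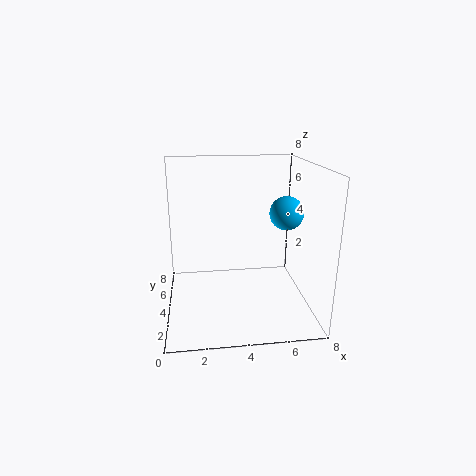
x = 7, y = 5, z = 5, c = 'deepskyblue'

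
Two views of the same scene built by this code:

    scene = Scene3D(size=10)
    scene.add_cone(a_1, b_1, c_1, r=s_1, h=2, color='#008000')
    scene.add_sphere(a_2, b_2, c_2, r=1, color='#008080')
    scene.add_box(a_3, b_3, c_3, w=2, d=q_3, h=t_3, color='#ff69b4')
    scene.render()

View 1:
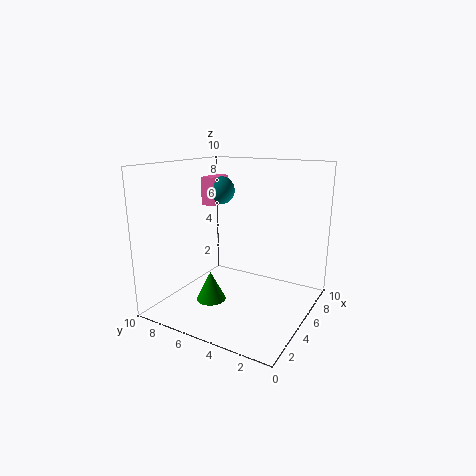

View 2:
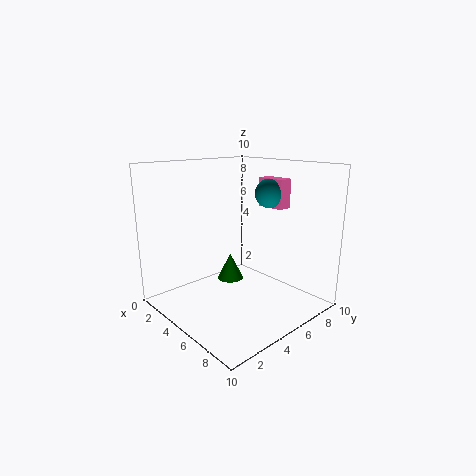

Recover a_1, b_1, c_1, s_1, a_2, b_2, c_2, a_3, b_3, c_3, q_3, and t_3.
a_1 = 3; b_1 = 6; c_1 = 1; s_1 = 1; a_2 = 6; b_2 = 7; c_2 = 8; a_3 = 5; b_3 = 7; c_3 = 7; q_3 = 1; t_3 = 2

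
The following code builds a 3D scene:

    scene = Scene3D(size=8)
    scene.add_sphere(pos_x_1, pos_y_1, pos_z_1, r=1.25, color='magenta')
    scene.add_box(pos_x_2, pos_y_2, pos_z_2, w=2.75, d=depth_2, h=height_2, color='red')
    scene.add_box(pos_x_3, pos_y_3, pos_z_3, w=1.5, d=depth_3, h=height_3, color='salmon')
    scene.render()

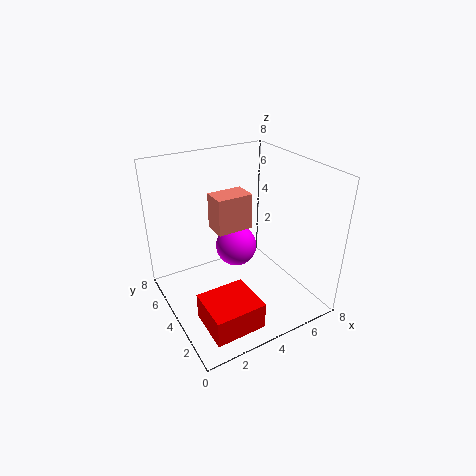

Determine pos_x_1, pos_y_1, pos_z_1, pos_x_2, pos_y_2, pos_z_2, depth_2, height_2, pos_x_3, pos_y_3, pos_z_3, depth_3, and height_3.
pos_x_1 = 4.75; pos_y_1 = 5.5; pos_z_1 = 2.5; pos_x_2 = 1; pos_y_2 = 0.75; pos_z_2 = 0.25; depth_2 = 2.5; height_2 = 1.5; pos_x_3 = 1.25; pos_y_3 = 0.75; pos_z_3 = 6.5; depth_3 = 1; height_3 = 1.5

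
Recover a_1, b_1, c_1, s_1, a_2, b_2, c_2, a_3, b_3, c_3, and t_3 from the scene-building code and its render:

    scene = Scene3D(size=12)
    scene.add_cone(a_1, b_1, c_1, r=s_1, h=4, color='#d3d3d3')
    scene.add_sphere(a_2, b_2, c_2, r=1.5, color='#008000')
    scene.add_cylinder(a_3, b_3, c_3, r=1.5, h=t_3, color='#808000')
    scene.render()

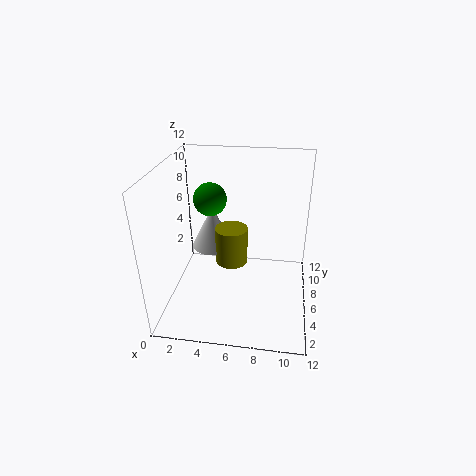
a_1 = 3, b_1 = 9.5, c_1 = 3, s_1 = 2, a_2 = 3, b_2 = 9, c_2 = 8, a_3 = 5, b_3 = 8.5, c_3 = 2, t_3 = 3.5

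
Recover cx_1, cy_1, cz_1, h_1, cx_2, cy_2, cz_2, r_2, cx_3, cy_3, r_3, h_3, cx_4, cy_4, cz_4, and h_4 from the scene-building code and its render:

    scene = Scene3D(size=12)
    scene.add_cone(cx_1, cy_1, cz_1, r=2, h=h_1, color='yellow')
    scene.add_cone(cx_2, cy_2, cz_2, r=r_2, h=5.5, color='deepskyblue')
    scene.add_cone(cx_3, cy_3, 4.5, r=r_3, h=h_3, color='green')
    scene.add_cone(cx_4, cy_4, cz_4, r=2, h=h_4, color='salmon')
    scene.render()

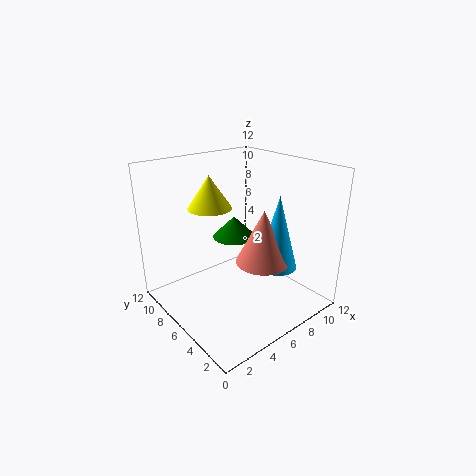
cx_1 = 6, cy_1 = 10, cz_1 = 7.5, h_1 = 3, cx_2 = 6.5, cy_2 = 2, cz_2 = 5, r_2 = 1.5, cx_3 = 8, cy_3 = 9, r_3 = 2, h_3 = 2, cx_4 = 5.5, cy_4 = 2.5, cz_4 = 5.5, h_4 = 4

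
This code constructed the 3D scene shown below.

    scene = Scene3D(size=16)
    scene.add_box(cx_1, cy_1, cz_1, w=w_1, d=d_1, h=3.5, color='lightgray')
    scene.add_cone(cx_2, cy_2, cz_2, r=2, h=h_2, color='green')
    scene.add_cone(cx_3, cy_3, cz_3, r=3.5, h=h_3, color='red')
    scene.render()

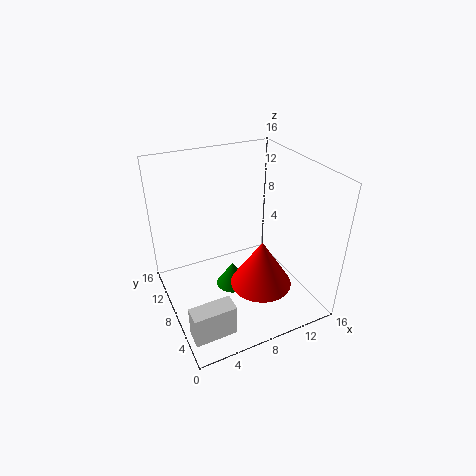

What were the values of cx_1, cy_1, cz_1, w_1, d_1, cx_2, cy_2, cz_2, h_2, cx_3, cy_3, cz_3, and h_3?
cx_1 = 0.5
cy_1 = 2
cz_1 = 0.5
w_1 = 4.5
d_1 = 2
cx_2 = 8
cy_2 = 9.5
cz_2 = 0.5
h_2 = 3
cx_3 = 10
cy_3 = 6
cz_3 = 2.5
h_3 = 5.5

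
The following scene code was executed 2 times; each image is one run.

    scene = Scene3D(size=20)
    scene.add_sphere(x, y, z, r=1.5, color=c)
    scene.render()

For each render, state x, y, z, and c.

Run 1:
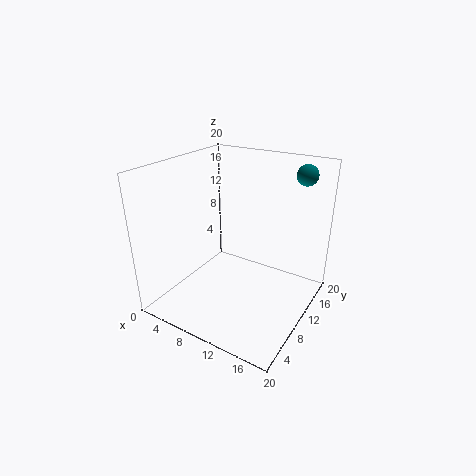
x = 16.5; y = 17.5; z = 18; c = 'teal'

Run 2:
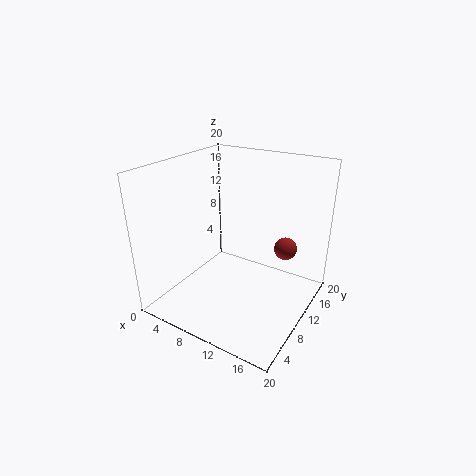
x = 16.5; y = 11.5; z = 9.5; c = 'brown'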